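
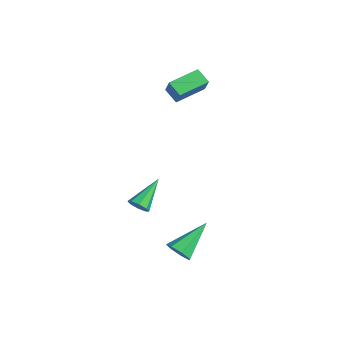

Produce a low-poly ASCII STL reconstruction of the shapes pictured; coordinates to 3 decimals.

solid 
facet normal 0.290 -0.786 -0.546
outer loop
vertex 3.148 -3.757 0.151
vertex 2.625 -3.852 0.01
vertex 3.036 -3.554 -0.201
endloop
endfacet
facet normal 0.803 0.590 0.085
outer loop
vertex 3.148 -3.757 0.151
vertex 3.036 -3.554 -0.201
vertex 2.115 -2.468 0.97
endloop
endfacet
facet normal 0.290 -0.787 -0.545
outer loop
vertex 3.036 -3.554 -0.201
vertex 2.625 -3.852 0.01
vertex 2.684 -3.526 -0.429
endloop
endfacet
facet normal 0.364 0.808 -0.463
outer loop
vertex 3.036 -3.554 -0.201
vertex 2.684 -3.526 -0.429
vertex 2.115 -2.468 0.97
endloop
endfacet
facet normal 0.291 -0.786 -0.545
outer loop
vertex 2.684 -3.526 -0.429
vertex 2.625 -3.852 0.01
vertex 2.297 -3.69 -0.399
endloop
endfacet
facet normal -0.338 0.679 -0.651
outer loop
vertex 2.684 -3.526 -0.429
vertex 2.297 -3.69 -0.399
vertex 2.115 -2.468 0.97
endloop
endfacet
facet normal 0.290 -0.787 -0.544
outer loop
vertex 2.297 -3.69 -0.399
vertex 2.625 -3.852 0.01
vertex 2.102 -3.948 -0.13
endloop
endfacet
facet normal -0.885 0.283 -0.370
outer loop
vertex 2.297 -3.69 -0.399
vertex 2.102 -3.948 -0.13
vertex 2.115 -2.468 0.97
endloop
endfacet
facet normal 0.290 -0.787 -0.544
outer loop
vertex 2.102 -3.948 -0.13
vertex 2.625 -3.852 0.01
vertex 2.214 -4.15 0.222
endloop
endfacet
facet normal -0.964 -0.154 0.218
outer loop
vertex 2.102 -3.948 -0.13
vertex 2.214 -4.15 0.222
vertex 2.115 -2.468 0.97
endloop
endfacet
facet normal 0.290 -0.787 -0.545
outer loop
vertex 2.214 -4.15 0.222
vertex 2.625 -3.852 0.01
vertex 2.567 -4.178 0.45
endloop
endfacet
facet normal -0.524 -0.372 0.766
outer loop
vertex 2.214 -4.15 0.222
vertex 2.567 -4.178 0.45
vertex 2.115 -2.468 0.97
endloop
endfacet
facet normal 0.289 -0.787 -0.545
outer loop
vertex 2.567 -4.178 0.45
vertex 2.625 -3.852 0.01
vertex 2.954 -4.015 0.42
endloop
endfacet
facet normal 0.176 -0.243 0.954
outer loop
vertex 2.567 -4.178 0.45
vertex 2.954 -4.015 0.42
vertex 2.115 -2.468 0.97
endloop
endfacet
facet normal 0.290 -0.787 -0.545
outer loop
vertex 2.954 -4.015 0.42
vertex 2.625 -3.852 0.01
vertex 3.148 -3.757 0.151
endloop
endfacet
facet normal 0.725 0.155 0.671
outer loop
vertex 2.954 -4.015 0.42
vertex 3.148 -3.757 0.151
vertex 2.115 -2.468 0.97
endloop
endfacet
facet normal 0.147 -0.829 -0.539
outer loop
vertex 4.457 -2.322 -3.056
vertex 3.782 -2.49 -2.982
vertex 4.084 -2.109 -3.486
endloop
endfacet
facet normal 0.698 0.660 -0.278
outer loop
vertex 4.457 -2.322 -3.056
vertex 4.084 -2.109 -3.486
vertex 3.478 -0.79 -1.878
endloop
endfacet
facet normal 0.148 -0.830 -0.538
outer loop
vertex 4.084 -2.109 -3.486
vertex 3.782 -2.49 -2.982
vertex 3.484 -2.183 -3.537
endloop
endfacet
facet normal -0.040 0.765 -0.643
outer loop
vertex 4.084 -2.109 -3.486
vertex 3.484 -2.183 -3.537
vertex 3.478 -0.79 -1.878
endloop
endfacet
facet normal 0.147 -0.830 -0.538
outer loop
vertex 3.484 -2.183 -3.537
vertex 3.782 -2.49 -2.982
vertex 3.107 -2.488 -3.17
endloop
endfacet
facet normal -0.780 0.478 -0.404
outer loop
vertex 3.484 -2.183 -3.537
vertex 3.107 -2.488 -3.17
vertex 3.478 -0.79 -1.878
endloop
endfacet
facet normal 0.148 -0.828 -0.540
outer loop
vertex 3.107 -2.488 -3.17
vertex 3.782 -2.49 -2.982
vertex 3.239 -2.795 -2.663
endloop
endfacet
facet normal -0.966 0.013 0.260
outer loop
vertex 3.107 -2.488 -3.17
vertex 3.239 -2.795 -2.663
vertex 3.478 -0.79 -1.878
endloop
endfacet
facet normal 0.149 -0.829 -0.539
outer loop
vertex 3.239 -2.795 -2.663
vertex 3.782 -2.49 -2.982
vertex 3.779 -2.872 -2.396
endloop
endfacet
facet normal -0.457 -0.276 0.845
outer loop
vertex 3.239 -2.795 -2.663
vertex 3.779 -2.872 -2.396
vertex 3.478 -0.79 -1.878
endloop
endfacet
facet normal 0.148 -0.829 -0.540
outer loop
vertex 3.779 -2.872 -2.396
vertex 3.782 -2.49 -2.982
vertex 4.321 -2.661 -2.571
endloop
endfacet
facet normal 0.364 -0.175 0.915
outer loop
vertex 3.779 -2.872 -2.396
vertex 4.321 -2.661 -2.571
vertex 3.478 -0.79 -1.878
endloop
endfacet
facet normal 0.147 -0.830 -0.539
outer loop
vertex 4.321 -2.661 -2.571
vertex 3.782 -2.49 -2.982
vertex 4.457 -2.322 -3.056
endloop
endfacet
facet normal 0.877 0.242 0.415
outer loop
vertex 4.321 -2.661 -2.571
vertex 4.457 -2.322 -3.056
vertex 3.478 -0.79 -1.878
endloop
endfacet
facet normal -0.550 0.158 -0.820
outer loop
vertex -2.744 1.016 2.896
vertex -2.77 2.643 3.226
vertex -1.984 1.127 2.408
endloop
endfacet
facet normal 0.016 -0.980 -0.199
outer loop
vertex -1.39 0.957 3.294
vertex -2.744 1.016 2.896
vertex -1.984 1.127 2.408
endloop
endfacet
facet normal -0.550 0.158 -0.820
outer loop
vertex -1.984 1.127 2.408
vertex -2.77 2.643 3.226
vertex -2.01 2.754 2.738
endloop
endfacet
facet normal 0.835 0.122 -0.536
outer loop
vertex -2.01 2.754 2.738
vertex -1.39 0.957 3.294
vertex -1.984 1.127 2.408
endloop
endfacet
facet normal -0.835 -0.122 0.536
outer loop
vertex -2.744 1.016 2.896
vertex -2.176 2.473 4.112
vertex -2.77 2.643 3.226
endloop
endfacet
facet normal 0.016 -0.980 -0.199
outer loop
vertex -2.15 0.846 3.782
vertex -2.744 1.016 2.896
vertex -1.39 0.957 3.294
endloop
endfacet
facet normal -0.835 -0.122 0.536
outer loop
vertex -2.15 0.846 3.782
vertex -2.176 2.473 4.112
vertex -2.744 1.016 2.896
endloop
endfacet
facet normal -0.016 0.980 0.199
outer loop
vertex -2.77 2.643 3.226
vertex -2.176 2.473 4.112
vertex -2.01 2.754 2.738
endloop
endfacet
facet normal 0.835 0.122 -0.536
outer loop
vertex -1.416 2.584 3.624
vertex -1.39 0.957 3.294
vertex -2.01 2.754 2.738
endloop
endfacet
facet normal -0.016 0.980 0.199
outer loop
vertex -2.01 2.754 2.738
vertex -2.176 2.473 4.112
vertex -1.416 2.584 3.624
endloop
endfacet
facet normal 0.550 -0.158 0.820
outer loop
vertex -1.416 2.584 3.624
vertex -2.15 0.846 3.782
vertex -1.39 0.957 3.294
endloop
endfacet
facet normal 0.550 -0.158 0.820
outer loop
vertex -2.176 2.473 4.112
vertex -2.15 0.846 3.782
vertex -1.416 2.584 3.624
endloop
endfacet

endsolid


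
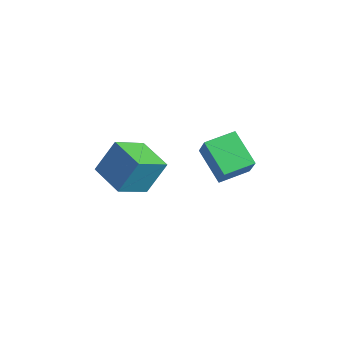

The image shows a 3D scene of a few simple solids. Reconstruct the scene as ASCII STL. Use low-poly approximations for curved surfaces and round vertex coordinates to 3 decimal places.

solid 
facet normal -0.988 0.103 0.114
outer loop
vertex -2.685 -4.349 -2.305
vertex -2.386 -3.307 -0.648
vertex -2.631 -2.611 -3.409
endloop
endfacet
facet normal -0.151 -0.527 -0.837
outer loop
vertex -0.694 -2.813 -3.632
vertex -2.685 -4.349 -2.305
vertex -2.631 -2.611 -3.409
endloop
endfacet
facet normal -0.988 0.103 0.114
outer loop
vertex -2.631 -2.611 -3.409
vertex -2.386 -3.307 -0.648
vertex -2.331 -1.568 -1.752
endloop
endfacet
facet normal 0.026 0.844 -0.536
outer loop
vertex -2.331 -1.568 -1.752
vertex -0.694 -2.813 -3.632
vertex -2.631 -2.611 -3.409
endloop
endfacet
facet normal -0.026 -0.844 0.536
outer loop
vertex -2.685 -4.349 -2.305
vertex -0.449 -3.509 -0.871
vertex -2.386 -3.307 -0.648
endloop
endfacet
facet normal -0.152 -0.526 -0.837
outer loop
vertex -0.749 -4.552 -2.528
vertex -2.685 -4.349 -2.305
vertex -0.694 -2.813 -3.632
endloop
endfacet
facet normal -0.027 -0.844 0.536
outer loop
vertex -0.749 -4.552 -2.528
vertex -0.449 -3.509 -0.871
vertex -2.685 -4.349 -2.305
endloop
endfacet
facet normal 0.151 0.526 0.837
outer loop
vertex -2.386 -3.307 -0.648
vertex -0.449 -3.509 -0.871
vertex -2.331 -1.568 -1.752
endloop
endfacet
facet normal 0.027 0.844 -0.536
outer loop
vertex -0.395 -1.771 -1.975
vertex -0.694 -2.813 -3.632
vertex -2.331 -1.568 -1.752
endloop
endfacet
facet normal 0.152 0.527 0.836
outer loop
vertex -2.331 -1.568 -1.752
vertex -0.449 -3.509 -0.871
vertex -0.395 -1.771 -1.975
endloop
endfacet
facet normal 0.988 -0.103 -0.113
outer loop
vertex -0.395 -1.771 -1.975
vertex -0.749 -4.552 -2.528
vertex -0.694 -2.813 -3.632
endloop
endfacet
facet normal 0.988 -0.103 -0.114
outer loop
vertex -0.449 -3.509 -0.871
vertex -0.749 -4.552 -2.528
vertex -0.395 -1.771 -1.975
endloop
endfacet
facet normal -0.462 0.202 -0.863
outer loop
vertex 2.359 -2.285 1.295
vertex 2.752 -0.741 1.446
vertex 4.046 -2.618 0.314
endloop
endfacet
facet normal -0.245 -0.965 -0.095
outer loop
vertex 4.688 -2.899 1.514
vertex 2.359 -2.285 1.295
vertex 4.046 -2.618 0.314
endloop
endfacet
facet normal -0.462 0.202 -0.863
outer loop
vertex 4.046 -2.618 0.314
vertex 2.752 -0.741 1.446
vertex 4.439 -1.074 0.465
endloop
endfacet
facet normal 0.852 -0.168 -0.495
outer loop
vertex 4.439 -1.074 0.465
vertex 4.688 -2.899 1.514
vertex 4.046 -2.618 0.314
endloop
endfacet
facet normal -0.852 0.168 0.495
outer loop
vertex 2.359 -2.285 1.295
vertex 3.394 -1.022 2.646
vertex 2.752 -0.741 1.446
endloop
endfacet
facet normal -0.245 -0.965 -0.095
outer loop
vertex 3.001 -2.566 2.495
vertex 2.359 -2.285 1.295
vertex 4.688 -2.899 1.514
endloop
endfacet
facet normal -0.852 0.168 0.495
outer loop
vertex 3.001 -2.566 2.495
vertex 3.394 -1.022 2.646
vertex 2.359 -2.285 1.295
endloop
endfacet
facet normal 0.245 0.965 0.095
outer loop
vertex 2.752 -0.741 1.446
vertex 3.394 -1.022 2.646
vertex 4.439 -1.074 0.465
endloop
endfacet
facet normal 0.852 -0.168 -0.495
outer loop
vertex 5.081 -1.355 1.665
vertex 4.688 -2.899 1.514
vertex 4.439 -1.074 0.465
endloop
endfacet
facet normal 0.245 0.965 0.095
outer loop
vertex 4.439 -1.074 0.465
vertex 3.394 -1.022 2.646
vertex 5.081 -1.355 1.665
endloop
endfacet
facet normal 0.462 -0.202 0.863
outer loop
vertex 5.081 -1.355 1.665
vertex 3.001 -2.566 2.495
vertex 4.688 -2.899 1.514
endloop
endfacet
facet normal 0.462 -0.202 0.863
outer loop
vertex 3.394 -1.022 2.646
vertex 3.001 -2.566 2.495
vertex 5.081 -1.355 1.665
endloop
endfacet

endsolid


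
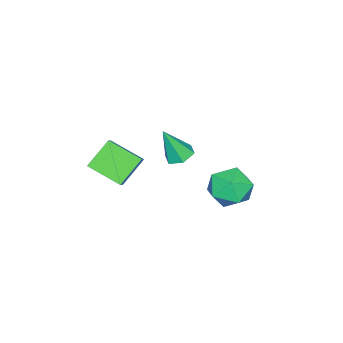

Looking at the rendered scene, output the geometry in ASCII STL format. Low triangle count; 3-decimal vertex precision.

solid 
facet normal -0.710 0.209 0.673
outer loop
vertex 3.613 -2.616 0.694
vertex 3.416 -0.91 -0.045
vertex 2.917 -2.968 0.069
endloop
endfacet
facet normal 0.106 -0.912 0.396
outer loop
vertex 4.144 -3.33 -1.095
vertex 3.613 -2.616 0.694
vertex 2.917 -2.968 0.069
endloop
endfacet
facet normal -0.709 0.209 0.673
outer loop
vertex 2.917 -2.968 0.069
vertex 3.416 -0.91 -0.045
vertex 2.719 -1.262 -0.67
endloop
endfacet
facet normal -0.697 -0.352 -0.625
outer loop
vertex 2.719 -1.262 -0.67
vertex 4.144 -3.33 -1.095
vertex 2.917 -2.968 0.069
endloop
endfacet
facet normal 0.697 0.351 0.625
outer loop
vertex 3.613 -2.616 0.694
vertex 4.643 -1.272 -1.209
vertex 3.416 -0.91 -0.045
endloop
endfacet
facet normal 0.106 -0.912 0.396
outer loop
vertex 4.841 -2.978 -0.47
vertex 3.613 -2.616 0.694
vertex 4.144 -3.33 -1.095
endloop
endfacet
facet normal 0.697 0.352 0.625
outer loop
vertex 4.841 -2.978 -0.47
vertex 4.643 -1.272 -1.209
vertex 3.613 -2.616 0.694
endloop
endfacet
facet normal -0.106 0.912 -0.396
outer loop
vertex 3.416 -0.91 -0.045
vertex 4.643 -1.272 -1.209
vertex 2.719 -1.262 -0.67
endloop
endfacet
facet normal -0.697 -0.351 -0.626
outer loop
vertex 3.947 -1.624 -1.834
vertex 4.144 -3.33 -1.095
vertex 2.719 -1.262 -0.67
endloop
endfacet
facet normal -0.106 0.912 -0.396
outer loop
vertex 2.719 -1.262 -0.67
vertex 4.643 -1.272 -1.209
vertex 3.947 -1.624 -1.834
endloop
endfacet
facet normal 0.709 -0.210 -0.673
outer loop
vertex 3.947 -1.624 -1.834
vertex 4.841 -2.978 -0.47
vertex 4.144 -3.33 -1.095
endloop
endfacet
facet normal 0.710 -0.209 -0.673
outer loop
vertex 4.643 -1.272 -1.209
vertex 4.841 -2.978 -0.47
vertex 3.947 -1.624 -1.834
endloop
endfacet
facet normal -0.265 0.322 -0.909
outer loop
vertex 1.88 0.377 -0.75
vertex 1.326 -0.171 -0.783
vertex 1.162 0.532 -0.486
endloop
endfacet
facet normal 0.361 0.766 0.531
outer loop
vertex 1.88 0.377 -0.75
vertex 1.162 0.532 -0.486
vertex 1.834 -0.789 0.963
endloop
endfacet
facet normal -0.265 0.322 -0.909
outer loop
vertex 1.162 0.532 -0.486
vertex 1.326 -0.171 -0.783
vertex 0.608 -0.016 -0.519
endloop
endfacet
facet normal -0.528 0.492 0.693
outer loop
vertex 1.162 0.532 -0.486
vertex 0.608 -0.016 -0.519
vertex 1.834 -0.789 0.963
endloop
endfacet
facet normal -0.265 0.321 -0.909
outer loop
vertex 0.608 -0.016 -0.519
vertex 1.326 -0.171 -0.783
vertex 0.772 -0.719 -0.815
endloop
endfacet
facet normal -0.800 -0.382 0.463
outer loop
vertex 0.608 -0.016 -0.519
vertex 0.772 -0.719 -0.815
vertex 1.834 -0.789 0.963
endloop
endfacet
facet normal -0.265 0.321 -0.909
outer loop
vertex 0.772 -0.719 -0.815
vertex 1.326 -0.171 -0.783
vertex 1.489 -0.874 -1.079
endloop
endfacet
facet normal -0.185 -0.980 0.072
outer loop
vertex 0.772 -0.719 -0.815
vertex 1.489 -0.874 -1.079
vertex 1.834 -0.789 0.963
endloop
endfacet
facet normal -0.264 0.322 -0.909
outer loop
vertex 1.489 -0.874 -1.079
vertex 1.326 -0.171 -0.783
vertex 2.043 -0.326 -1.046
endloop
endfacet
facet normal 0.703 -0.705 -0.089
outer loop
vertex 1.489 -0.874 -1.079
vertex 2.043 -0.326 -1.046
vertex 1.834 -0.789 0.963
endloop
endfacet
facet normal -0.264 0.322 -0.909
outer loop
vertex 2.043 -0.326 -1.046
vertex 1.326 -0.171 -0.783
vertex 1.88 0.377 -0.75
endloop
endfacet
facet normal 0.976 0.167 0.140
outer loop
vertex 2.043 -0.326 -1.046
vertex 1.88 0.377 -0.75
vertex 1.834 -0.789 0.963
endloop
endfacet
facet normal -0.723 0.464 0.512
outer loop
vertex 1.416 3.583 -0.771
vertex 2.002 3.345 0.272
vertex 2.234 4.377 -0.336
endloop
endfacet
facet normal -0.650 0.747 -0.140
outer loop
vertex 1.416 3.583 -0.771
vertex 2.234 4.377 -0.336
vertex 2.202 4.126 -1.529
endloop
endfacet
facet normal -0.753 0.227 -0.618
outer loop
vertex 1.416 3.583 -0.771
vertex 2.202 4.126 -1.529
vertex 1.95 2.94 -1.658
endloop
endfacet
facet normal -0.889 -0.376 -0.262
outer loop
vertex 1.416 3.583 -0.771
vertex 1.95 2.94 -1.658
vertex 1.826 2.457 -0.545
endloop
endfacet
facet normal -0.870 -0.229 0.437
outer loop
vertex 1.416 3.583 -0.771
vertex 1.826 2.457 -0.545
vertex 2.002 3.345 0.272
endloop
endfacet
facet normal 0.022 0.978 -0.206
outer loop
vertex 2.202 4.126 -1.529
vertex 2.234 4.377 -0.336
vertex 3.274 4.223 -0.955
endloop
endfacet
facet normal -0.095 0.521 0.848
outer loop
vertex 2.234 4.377 -0.336
vertex 2.002 3.345 0.272
vertex 3.15 3.74 0.158
endloop
endfacet
facet normal -0.334 -0.601 0.726
outer loop
vertex 2.002 3.345 0.272
vertex 1.826 2.457 -0.545
vertex 2.898 2.554 0.029
endloop
endfacet
facet normal -0.365 -0.839 -0.405
outer loop
vertex 1.826 2.457 -0.545
vertex 1.95 2.94 -1.658
vertex 2.866 2.303 -1.164
endloop
endfacet
facet normal -0.145 0.137 -0.980
outer loop
vertex 1.95 2.94 -1.658
vertex 2.202 4.126 -1.529
vertex 3.098 3.335 -1.772
endloop
endfacet
facet normal 0.889 0.376 0.262
outer loop
vertex 3.684 3.097 -0.729
vertex 3.274 4.223 -0.955
vertex 3.15 3.74 0.158
endloop
endfacet
facet normal 0.753 -0.227 0.618
outer loop
vertex 3.684 3.097 -0.729
vertex 3.15 3.74 0.158
vertex 2.898 2.554 0.029
endloop
endfacet
facet normal 0.650 -0.747 0.140
outer loop
vertex 3.684 3.097 -0.729
vertex 2.898 2.554 0.029
vertex 2.866 2.303 -1.164
endloop
endfacet
facet normal 0.723 -0.464 -0.512
outer loop
vertex 3.684 3.097 -0.729
vertex 2.866 2.303 -1.164
vertex 3.098 3.335 -1.772
endloop
endfacet
facet normal 0.870 0.229 -0.437
outer loop
vertex 3.684 3.097 -0.729
vertex 3.098 3.335 -1.772
vertex 3.274 4.223 -0.955
endloop
endfacet
facet normal 0.365 0.839 0.405
outer loop
vertex 3.15 3.74 0.158
vertex 3.274 4.223 -0.955
vertex 2.234 4.377 -0.336
endloop
endfacet
facet normal 0.145 -0.137 0.980
outer loop
vertex 2.898 2.554 0.029
vertex 3.15 3.74 0.158
vertex 2.002 3.345 0.272
endloop
endfacet
facet normal -0.022 -0.978 0.206
outer loop
vertex 2.866 2.303 -1.164
vertex 2.898 2.554 0.029
vertex 1.826 2.457 -0.545
endloop
endfacet
facet normal 0.095 -0.521 -0.848
outer loop
vertex 3.098 3.335 -1.772
vertex 2.866 2.303 -1.164
vertex 1.95 2.94 -1.658
endloop
endfacet
facet normal 0.334 0.601 -0.726
outer loop
vertex 3.274 4.223 -0.955
vertex 3.098 3.335 -1.772
vertex 2.202 4.126 -1.529
endloop
endfacet

endsolid


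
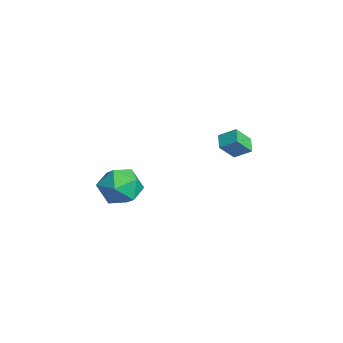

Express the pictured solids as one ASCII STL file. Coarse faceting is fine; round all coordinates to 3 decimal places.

solid 
facet normal -0.879 0.144 0.455
outer loop
vertex -1.853 1.747 0.982
vertex -1.45 2.516 1.518
vertex -2.19 2.555 0.076
endloop
endfacet
facet normal -0.395 -0.754 -0.525
outer loop
vertex -1.39 2.424 -0.338
vertex -1.853 1.747 0.982
vertex -2.19 2.555 0.076
endloop
endfacet
facet normal -0.879 0.144 0.455
outer loop
vertex -2.19 2.555 0.076
vertex -1.45 2.516 1.518
vertex -1.787 3.324 0.612
endloop
endfacet
facet normal -0.267 0.641 -0.719
outer loop
vertex -1.787 3.324 0.612
vertex -1.39 2.424 -0.338
vertex -2.19 2.555 0.076
endloop
endfacet
facet normal 0.267 -0.641 0.719
outer loop
vertex -1.853 1.747 0.982
vertex -0.65 2.385 1.104
vertex -1.45 2.516 1.518
endloop
endfacet
facet normal -0.395 -0.754 -0.525
outer loop
vertex -1.053 1.616 0.568
vertex -1.853 1.747 0.982
vertex -1.39 2.424 -0.338
endloop
endfacet
facet normal 0.267 -0.641 0.719
outer loop
vertex -1.053 1.616 0.568
vertex -0.65 2.385 1.104
vertex -1.853 1.747 0.982
endloop
endfacet
facet normal 0.395 0.754 0.525
outer loop
vertex -1.45 2.516 1.518
vertex -0.65 2.385 1.104
vertex -1.787 3.324 0.612
endloop
endfacet
facet normal -0.267 0.641 -0.719
outer loop
vertex -0.987 3.193 0.198
vertex -1.39 2.424 -0.338
vertex -1.787 3.324 0.612
endloop
endfacet
facet normal 0.395 0.754 0.525
outer loop
vertex -1.787 3.324 0.612
vertex -0.65 2.385 1.104
vertex -0.987 3.193 0.198
endloop
endfacet
facet normal 0.879 -0.144 -0.455
outer loop
vertex -0.987 3.193 0.198
vertex -1.053 1.616 0.568
vertex -1.39 2.424 -0.338
endloop
endfacet
facet normal 0.879 -0.144 -0.455
outer loop
vertex -0.65 2.385 1.104
vertex -1.053 1.616 0.568
vertex -0.987 3.193 0.198
endloop
endfacet
facet normal -0.603 0.797 0.035
outer loop
vertex 0.471 -2.253 -0.906
vertex -0.487 -2.97 -1.081
vertex -0.107 -2.732 0.042
endloop
endfacet
facet normal -0.024 0.898 0.439
outer loop
vertex 0.471 -2.253 -0.906
vertex -0.107 -2.732 0.042
vertex 1.101 -2.693 0.028
endloop
endfacet
facet normal 0.551 0.834 0.021
outer loop
vertex 0.471 -2.253 -0.906
vertex 1.101 -2.693 0.028
vertex 1.468 -2.907 -1.104
endloop
endfacet
facet normal 0.327 0.693 -0.642
outer loop
vertex 0.471 -2.253 -0.906
vertex 1.468 -2.907 -1.104
vertex 0.487 -3.078 -1.789
endloop
endfacet
facet normal -0.386 0.671 -0.633
outer loop
vertex 0.471 -2.253 -0.906
vertex 0.487 -3.078 -1.789
vertex -0.487 -2.97 -1.081
endloop
endfacet
facet normal -0.001 0.376 0.926
outer loop
vertex 1.101 -2.693 0.028
vertex -0.107 -2.732 0.042
vertex 0.533 -3.682 0.429
endloop
endfacet
facet normal -0.938 0.213 0.272
outer loop
vertex -0.107 -2.732 0.042
vertex -0.487 -2.97 -1.081
vertex -0.448 -3.853 -0.256
endloop
endfacet
facet normal -0.587 0.009 -0.809
outer loop
vertex -0.487 -2.97 -1.081
vertex 0.487 -3.078 -1.789
vertex -0.081 -4.067 -1.388
endloop
endfacet
facet normal 0.566 0.046 -0.823
outer loop
vertex 0.487 -3.078 -1.789
vertex 1.468 -2.907 -1.104
vertex 1.127 -4.028 -1.402
endloop
endfacet
facet normal 0.929 0.274 0.249
outer loop
vertex 1.468 -2.907 -1.104
vertex 1.101 -2.693 0.028
vertex 1.507 -3.79 -0.279
endloop
endfacet
facet normal -0.327 -0.693 0.642
outer loop
vertex 0.549 -4.507 -0.454
vertex 0.533 -3.682 0.429
vertex -0.448 -3.853 -0.256
endloop
endfacet
facet normal -0.551 -0.834 -0.021
outer loop
vertex 0.549 -4.507 -0.454
vertex -0.448 -3.853 -0.256
vertex -0.081 -4.067 -1.388
endloop
endfacet
facet normal 0.024 -0.898 -0.439
outer loop
vertex 0.549 -4.507 -0.454
vertex -0.081 -4.067 -1.388
vertex 1.127 -4.028 -1.402
endloop
endfacet
facet normal 0.603 -0.797 -0.035
outer loop
vertex 0.549 -4.507 -0.454
vertex 1.127 -4.028 -1.402
vertex 1.507 -3.79 -0.279
endloop
endfacet
facet normal 0.386 -0.671 0.633
outer loop
vertex 0.549 -4.507 -0.454
vertex 1.507 -3.79 -0.279
vertex 0.533 -3.682 0.429
endloop
endfacet
facet normal -0.566 -0.046 0.823
outer loop
vertex -0.448 -3.853 -0.256
vertex 0.533 -3.682 0.429
vertex -0.107 -2.732 0.042
endloop
endfacet
facet normal -0.929 -0.274 -0.249
outer loop
vertex -0.081 -4.067 -1.388
vertex -0.448 -3.853 -0.256
vertex -0.487 -2.97 -1.081
endloop
endfacet
facet normal 0.001 -0.376 -0.926
outer loop
vertex 1.127 -4.028 -1.402
vertex -0.081 -4.067 -1.388
vertex 0.487 -3.078 -1.789
endloop
endfacet
facet normal 0.938 -0.213 -0.272
outer loop
vertex 1.507 -3.79 -0.279
vertex 1.127 -4.028 -1.402
vertex 1.468 -2.907 -1.104
endloop
endfacet
facet normal 0.587 -0.009 0.809
outer loop
vertex 0.533 -3.682 0.429
vertex 1.507 -3.79 -0.279
vertex 1.101 -2.693 0.028
endloop
endfacet

endsolid


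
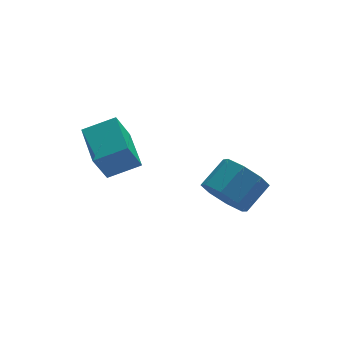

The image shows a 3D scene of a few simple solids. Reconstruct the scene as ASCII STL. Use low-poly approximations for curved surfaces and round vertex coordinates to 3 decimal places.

solid 
facet normal -0.910 0.150 -0.386
outer loop
vertex -1.654 -2.327 1.628
vertex -1.554 -0.604 2.063
vertex -1.042 -2.028 0.303
endloop
endfacet
facet normal -0.056 -0.968 -0.244
outer loop
vertex 0.214 -2.236 0.837
vertex -1.654 -2.327 1.628
vertex -1.042 -2.028 0.303
endloop
endfacet
facet normal -0.910 0.151 -0.387
outer loop
vertex -1.042 -2.028 0.303
vertex -1.554 -0.604 2.063
vertex -0.941 -0.305 0.738
endloop
endfacet
facet normal 0.411 0.200 -0.889
outer loop
vertex -0.941 -0.305 0.738
vertex 0.214 -2.236 0.837
vertex -1.042 -2.028 0.303
endloop
endfacet
facet normal -0.411 -0.201 0.889
outer loop
vertex -1.654 -2.327 1.628
vertex -0.298 -0.812 2.597
vertex -1.554 -0.604 2.063
endloop
endfacet
facet normal -0.056 -0.968 -0.245
outer loop
vertex -0.399 -2.535 2.162
vertex -1.654 -2.327 1.628
vertex 0.214 -2.236 0.837
endloop
endfacet
facet normal -0.412 -0.200 0.889
outer loop
vertex -0.399 -2.535 2.162
vertex -0.298 -0.812 2.597
vertex -1.654 -2.327 1.628
endloop
endfacet
facet normal 0.056 0.968 0.245
outer loop
vertex -1.554 -0.604 2.063
vertex -0.298 -0.812 2.597
vertex -0.941 -0.305 0.738
endloop
endfacet
facet normal 0.412 0.201 -0.889
outer loop
vertex 0.314 -0.513 1.272
vertex 0.214 -2.236 0.837
vertex -0.941 -0.305 0.738
endloop
endfacet
facet normal 0.056 0.968 0.244
outer loop
vertex -0.941 -0.305 0.738
vertex -0.298 -0.812 2.597
vertex 0.314 -0.513 1.272
endloop
endfacet
facet normal 0.910 -0.150 0.387
outer loop
vertex 0.314 -0.513 1.272
vertex -0.399 -2.535 2.162
vertex 0.214 -2.236 0.837
endloop
endfacet
facet normal 0.910 -0.151 0.386
outer loop
vertex -0.298 -0.812 2.597
vertex -0.399 -2.535 2.162
vertex 0.314 -0.513 1.272
endloop
endfacet
facet normal -0.755 -0.384 -0.532
outer loop
vertex 3.01 -3.53 -1.091
vertex 2.698 -4.061 -0.265
vertex 2.494 -3.127 -0.65
endloop
endfacet
facet normal 0.057 0.769 -0.636
outer loop
vertex 3.01 -3.53 -1.091
vertex 2.494 -3.127 -0.65
vertex 4.074 -2.988 -0.341
endloop
endfacet
facet normal 0.057 0.770 -0.636
outer loop
vertex 4.074 -2.988 -0.341
vertex 2.494 -3.127 -0.65
vertex 3.559 -2.586 0.1
endloop
endfacet
facet normal 0.755 0.384 0.532
outer loop
vertex 4.074 -2.988 -0.341
vertex 3.559 -2.586 0.1
vertex 3.762 -3.519 0.485
endloop
endfacet
facet normal -0.754 -0.384 -0.532
outer loop
vertex 2.494 -3.127 -0.65
vertex 2.698 -4.061 -0.265
vertex 2.098 -3.272 0.016
endloop
endfacet
facet normal -0.422 0.905 -0.054
outer loop
vertex 2.494 -3.127 -0.65
vertex 2.098 -3.272 0.016
vertex 3.559 -2.586 0.1
endloop
endfacet
facet normal -0.422 0.905 -0.055
outer loop
vertex 3.559 -2.586 0.1
vertex 2.098 -3.272 0.016
vertex 3.163 -2.73 0.766
endloop
endfacet
facet normal 0.755 0.384 0.532
outer loop
vertex 3.559 -2.586 0.1
vertex 3.163 -2.73 0.766
vertex 3.762 -3.519 0.485
endloop
endfacet
facet normal -0.755 -0.385 -0.531
outer loop
vertex 2.098 -3.272 0.016
vertex 2.698 -4.061 -0.265
vertex 2.054 -3.878 0.518
endloop
endfacet
facet normal -0.653 0.510 0.559
outer loop
vertex 2.098 -3.272 0.016
vertex 2.054 -3.878 0.518
vertex 3.163 -2.73 0.766
endloop
endfacet
facet normal -0.653 0.511 0.559
outer loop
vertex 3.163 -2.73 0.766
vertex 2.054 -3.878 0.518
vertex 3.118 -3.337 1.268
endloop
endfacet
facet normal 0.755 0.384 0.532
outer loop
vertex 3.163 -2.73 0.766
vertex 3.118 -3.337 1.268
vertex 3.762 -3.519 0.485
endloop
endfacet
facet normal -0.755 -0.383 -0.532
outer loop
vertex 2.054 -3.878 0.518
vertex 2.698 -4.061 -0.265
vertex 2.386 -4.592 0.561
endloop
endfacet
facet normal -0.503 -0.183 0.845
outer loop
vertex 2.054 -3.878 0.518
vertex 2.386 -4.592 0.561
vertex 3.118 -3.337 1.268
endloop
endfacet
facet normal -0.502 -0.183 0.845
outer loop
vertex 3.118 -3.337 1.268
vertex 2.386 -4.592 0.561
vertex 3.45 -4.05 1.311
endloop
endfacet
facet normal 0.755 0.384 0.532
outer loop
vertex 3.118 -3.337 1.268
vertex 3.45 -4.05 1.311
vertex 3.762 -3.519 0.485
endloop
endfacet
facet normal -0.755 -0.384 -0.532
outer loop
vertex 2.386 -4.592 0.561
vertex 2.698 -4.061 -0.265
vertex 2.901 -4.994 0.12
endloop
endfacet
facet normal -0.056 -0.770 0.636
outer loop
vertex 2.386 -4.592 0.561
vertex 2.901 -4.994 0.12
vertex 3.45 -4.05 1.311
endloop
endfacet
facet normal -0.057 -0.769 0.636
outer loop
vertex 3.45 -4.05 1.311
vertex 2.901 -4.994 0.12
vertex 3.966 -4.453 0.87
endloop
endfacet
facet normal 0.755 0.384 0.532
outer loop
vertex 3.45 -4.05 1.311
vertex 3.966 -4.453 0.87
vertex 3.762 -3.519 0.485
endloop
endfacet
facet normal -0.755 -0.384 -0.532
outer loop
vertex 2.901 -4.994 0.12
vertex 2.698 -4.061 -0.265
vertex 3.297 -4.85 -0.546
endloop
endfacet
facet normal 0.421 -0.905 0.055
outer loop
vertex 2.901 -4.994 0.12
vertex 3.297 -4.85 -0.546
vertex 3.966 -4.453 0.87
endloop
endfacet
facet normal 0.422 -0.905 0.054
outer loop
vertex 3.966 -4.453 0.87
vertex 3.297 -4.85 -0.546
vertex 4.362 -4.308 0.204
endloop
endfacet
facet normal 0.754 0.384 0.532
outer loop
vertex 3.966 -4.453 0.87
vertex 4.362 -4.308 0.204
vertex 3.762 -3.519 0.485
endloop
endfacet
facet normal -0.755 -0.384 -0.532
outer loop
vertex 3.297 -4.85 -0.546
vertex 2.698 -4.061 -0.265
vertex 3.342 -4.243 -1.048
endloop
endfacet
facet normal 0.653 -0.511 -0.559
outer loop
vertex 3.297 -4.85 -0.546
vertex 3.342 -4.243 -1.048
vertex 4.362 -4.308 0.204
endloop
endfacet
facet normal 0.654 -0.510 -0.559
outer loop
vertex 4.362 -4.308 0.204
vertex 3.342 -4.243 -1.048
vertex 4.406 -3.702 -0.298
endloop
endfacet
facet normal 0.755 0.385 0.531
outer loop
vertex 4.362 -4.308 0.204
vertex 4.406 -3.702 -0.298
vertex 3.762 -3.519 0.485
endloop
endfacet
facet normal -0.755 -0.384 -0.532
outer loop
vertex 3.342 -4.243 -1.048
vertex 2.698 -4.061 -0.265
vertex 3.01 -3.53 -1.091
endloop
endfacet
facet normal 0.503 0.183 -0.845
outer loop
vertex 3.342 -4.243 -1.048
vertex 3.01 -3.53 -1.091
vertex 4.406 -3.702 -0.298
endloop
endfacet
facet normal 0.503 0.183 -0.845
outer loop
vertex 4.406 -3.702 -0.298
vertex 3.01 -3.53 -1.091
vertex 4.074 -2.988 -0.341
endloop
endfacet
facet normal 0.755 0.383 0.532
outer loop
vertex 4.406 -3.702 -0.298
vertex 4.074 -2.988 -0.341
vertex 3.762 -3.519 0.485
endloop
endfacet

endsolid


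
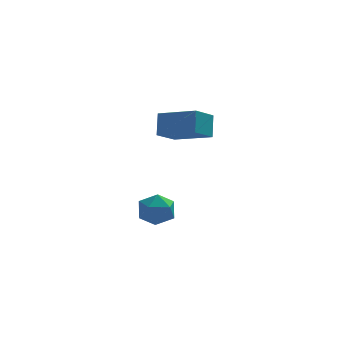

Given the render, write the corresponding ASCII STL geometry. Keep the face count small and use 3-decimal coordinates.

solid 
facet normal -0.972 0.189 -0.142
outer loop
vertex -1.27 4.013 -3.962
vertex -1.478 3.02 -3.857
vertex -1.479 3.631 -3.04
endloop
endfacet
facet normal -0.647 0.745 0.162
outer loop
vertex -1.27 4.013 -3.962
vertex -1.479 3.631 -3.04
vertex -0.726 4.309 -3.152
endloop
endfacet
facet normal -0.119 0.956 -0.269
outer loop
vertex -1.27 4.013 -3.962
vertex -0.726 4.309 -3.152
vertex -0.259 4.118 -4.038
endloop
endfacet
facet normal -0.118 0.529 -0.841
outer loop
vertex -1.27 4.013 -3.962
vertex -0.259 4.118 -4.038
vertex -0.723 3.321 -4.474
endloop
endfacet
facet normal -0.645 0.054 -0.762
outer loop
vertex -1.27 4.013 -3.962
vertex -0.723 3.321 -4.474
vertex -1.478 3.02 -3.857
endloop
endfacet
facet normal -0.356 0.523 0.775
outer loop
vertex -0.726 4.309 -3.152
vertex -1.479 3.631 -3.04
vertex -0.597 3.499 -2.546
endloop
endfacet
facet normal -0.881 -0.379 0.282
outer loop
vertex -1.479 3.631 -3.04
vertex -1.478 3.02 -3.857
vertex -1.061 2.702 -2.982
endloop
endfacet
facet normal -0.352 -0.596 -0.722
outer loop
vertex -1.478 3.02 -3.857
vertex -0.723 3.321 -4.474
vertex -0.594 2.511 -3.868
endloop
endfacet
facet normal 0.501 0.172 -0.848
outer loop
vertex -0.723 3.321 -4.474
vertex -0.259 4.118 -4.038
vertex 0.159 3.189 -3.98
endloop
endfacet
facet normal 0.498 0.864 0.076
outer loop
vertex -0.259 4.118 -4.038
vertex -0.726 4.309 -3.152
vertex 0.158 3.8 -3.163
endloop
endfacet
facet normal 0.118 -0.529 0.841
outer loop
vertex -0.05 2.807 -3.058
vertex -0.597 3.499 -2.546
vertex -1.061 2.702 -2.982
endloop
endfacet
facet normal 0.119 -0.956 0.269
outer loop
vertex -0.05 2.807 -3.058
vertex -1.061 2.702 -2.982
vertex -0.594 2.511 -3.868
endloop
endfacet
facet normal 0.647 -0.745 -0.162
outer loop
vertex -0.05 2.807 -3.058
vertex -0.594 2.511 -3.868
vertex 0.159 3.189 -3.98
endloop
endfacet
facet normal 0.972 -0.189 0.142
outer loop
vertex -0.05 2.807 -3.058
vertex 0.159 3.189 -3.98
vertex 0.158 3.8 -3.163
endloop
endfacet
facet normal 0.645 -0.054 0.762
outer loop
vertex -0.05 2.807 -3.058
vertex 0.158 3.8 -3.163
vertex -0.597 3.499 -2.546
endloop
endfacet
facet normal -0.501 -0.172 0.848
outer loop
vertex -1.061 2.702 -2.982
vertex -0.597 3.499 -2.546
vertex -1.479 3.631 -3.04
endloop
endfacet
facet normal -0.498 -0.864 -0.076
outer loop
vertex -0.594 2.511 -3.868
vertex -1.061 2.702 -2.982
vertex -1.478 3.02 -3.857
endloop
endfacet
facet normal 0.356 -0.523 -0.775
outer loop
vertex 0.159 3.189 -3.98
vertex -0.594 2.511 -3.868
vertex -0.723 3.321 -4.474
endloop
endfacet
facet normal 0.881 0.379 -0.282
outer loop
vertex 0.158 3.8 -3.163
vertex 0.159 3.189 -3.98
vertex -0.259 4.118 -4.038
endloop
endfacet
facet normal 0.352 0.596 0.722
outer loop
vertex -0.597 3.499 -2.546
vertex 0.158 3.8 -3.163
vertex -0.726 4.309 -3.152
endloop
endfacet
facet normal -0.819 0.500 -0.282
outer loop
vertex -0.652 2.837 1.621
vertex -0.577 3.565 2.696
vertex 0.193 3.815 0.9
endloop
endfacet
facet normal -0.058 -0.559 -0.827
outer loop
vertex 1.897 2.775 1.484
vertex -0.652 2.837 1.621
vertex 0.193 3.815 0.9
endloop
endfacet
facet normal -0.819 0.500 -0.282
outer loop
vertex 0.193 3.815 0.9
vertex -0.577 3.565 2.696
vertex 0.268 4.543 1.974
endloop
endfacet
facet normal 0.570 0.661 -0.488
outer loop
vertex 0.268 4.543 1.974
vertex 1.897 2.775 1.484
vertex 0.193 3.815 0.9
endloop
endfacet
facet normal -0.570 -0.661 0.487
outer loop
vertex -0.652 2.837 1.621
vertex 1.127 2.525 3.28
vertex -0.577 3.565 2.696
endloop
endfacet
facet normal -0.058 -0.560 -0.826
outer loop
vertex 1.052 1.797 2.206
vertex -0.652 2.837 1.621
vertex 1.897 2.775 1.484
endloop
endfacet
facet normal -0.571 -0.661 0.488
outer loop
vertex 1.052 1.797 2.206
vertex 1.127 2.525 3.28
vertex -0.652 2.837 1.621
endloop
endfacet
facet normal 0.058 0.560 0.827
outer loop
vertex -0.577 3.565 2.696
vertex 1.127 2.525 3.28
vertex 0.268 4.543 1.974
endloop
endfacet
facet normal 0.571 0.661 -0.487
outer loop
vertex 1.972 3.503 2.559
vertex 1.897 2.775 1.484
vertex 0.268 4.543 1.974
endloop
endfacet
facet normal 0.058 0.560 0.827
outer loop
vertex 0.268 4.543 1.974
vertex 1.127 2.525 3.28
vertex 1.972 3.503 2.559
endloop
endfacet
facet normal 0.819 -0.500 0.281
outer loop
vertex 1.972 3.503 2.559
vertex 1.052 1.797 2.206
vertex 1.897 2.775 1.484
endloop
endfacet
facet normal 0.819 -0.500 0.282
outer loop
vertex 1.127 2.525 3.28
vertex 1.052 1.797 2.206
vertex 1.972 3.503 2.559
endloop
endfacet

endsolid


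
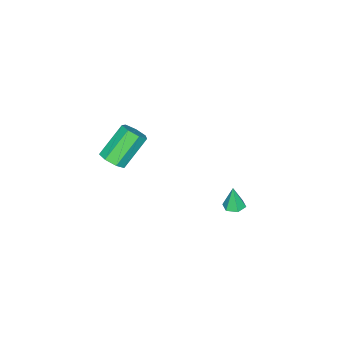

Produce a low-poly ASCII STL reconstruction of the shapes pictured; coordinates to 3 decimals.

solid 
facet normal 0.660 -0.207 -0.722
outer loop
vertex -2.306 -2.721 -3.253
vertex -2.85 -2.71 -3.753
vertex -2.424 -2.151 -3.524
endloop
endfacet
facet normal 0.729 0.411 0.547
outer loop
vertex -2.306 -2.721 -3.253
vertex -2.424 -2.151 -3.524
vertex -3.645 -2.3 -1.786
endloop
endfacet
facet normal 0.729 0.412 0.547
outer loop
vertex -3.645 -2.3 -1.786
vertex -2.424 -2.151 -3.524
vertex -3.763 -1.73 -2.058
endloop
endfacet
facet normal -0.660 0.208 0.722
outer loop
vertex -3.645 -2.3 -1.786
vertex -3.763 -1.73 -2.058
vertex -4.19 -2.29 -2.287
endloop
endfacet
facet normal 0.660 -0.207 -0.722
outer loop
vertex -2.424 -2.151 -3.524
vertex -2.85 -2.71 -3.753
vertex -2.863 -2.002 -3.968
endloop
endfacet
facet normal 0.311 0.950 0.011
outer loop
vertex -2.424 -2.151 -3.524
vertex -2.863 -2.002 -3.968
vertex -3.763 -1.73 -2.058
endloop
endfacet
facet normal 0.310 0.951 0.011
outer loop
vertex -3.763 -1.73 -2.058
vertex -2.863 -2.002 -3.968
vertex -4.202 -1.582 -2.502
endloop
endfacet
facet normal -0.660 0.208 0.722
outer loop
vertex -3.763 -1.73 -2.058
vertex -4.202 -1.582 -2.502
vertex -4.19 -2.29 -2.287
endloop
endfacet
facet normal 0.659 -0.207 -0.723
outer loop
vertex -2.863 -2.002 -3.968
vertex -2.85 -2.71 -3.753
vertex -3.293 -2.387 -4.25
endloop
endfacet
facet normal -0.342 0.773 -0.534
outer loop
vertex -2.863 -2.002 -3.968
vertex -3.293 -2.387 -4.25
vertex -4.202 -1.582 -2.502
endloop
endfacet
facet normal -0.341 0.774 -0.534
outer loop
vertex -4.202 -1.582 -2.502
vertex -3.293 -2.387 -4.25
vertex -4.632 -1.966 -2.784
endloop
endfacet
facet normal -0.660 0.208 0.722
outer loop
vertex -4.202 -1.582 -2.502
vertex -4.632 -1.966 -2.784
vertex -4.19 -2.29 -2.287
endloop
endfacet
facet normal 0.659 -0.208 -0.723
outer loop
vertex -3.293 -2.387 -4.25
vertex -2.85 -2.71 -3.753
vertex -3.39 -3.015 -4.158
endloop
endfacet
facet normal -0.736 0.015 -0.677
outer loop
vertex -3.293 -2.387 -4.25
vertex -3.39 -3.015 -4.158
vertex -4.632 -1.966 -2.784
endloop
endfacet
facet normal -0.736 0.015 -0.677
outer loop
vertex -4.632 -1.966 -2.784
vertex -3.39 -3.015 -4.158
vertex -4.729 -2.594 -2.692
endloop
endfacet
facet normal -0.660 0.208 0.722
outer loop
vertex -4.632 -1.966 -2.784
vertex -4.729 -2.594 -2.692
vertex -4.19 -2.29 -2.287
endloop
endfacet
facet normal 0.659 -0.207 -0.723
outer loop
vertex -3.39 -3.015 -4.158
vertex -2.85 -2.71 -3.753
vertex -3.08 -3.414 -3.761
endloop
endfacet
facet normal -0.577 -0.756 -0.310
outer loop
vertex -3.39 -3.015 -4.158
vertex -3.08 -3.414 -3.761
vertex -4.729 -2.594 -2.692
endloop
endfacet
facet normal -0.577 -0.756 -0.310
outer loop
vertex -4.729 -2.594 -2.692
vertex -3.08 -3.414 -3.761
vertex -4.419 -2.993 -2.295
endloop
endfacet
facet normal -0.660 0.207 0.723
outer loop
vertex -4.729 -2.594 -2.692
vertex -4.419 -2.993 -2.295
vertex -4.19 -2.29 -2.287
endloop
endfacet
facet normal 0.660 -0.207 -0.722
outer loop
vertex -3.08 -3.414 -3.761
vertex -2.85 -2.71 -3.753
vertex -2.598 -3.283 -3.358
endloop
endfacet
facet normal 0.017 -0.957 0.290
outer loop
vertex -3.08 -3.414 -3.761
vertex -2.598 -3.283 -3.358
vertex -4.419 -2.993 -2.295
endloop
endfacet
facet normal 0.017 -0.957 0.290
outer loop
vertex -4.419 -2.993 -2.295
vertex -2.598 -3.283 -3.358
vertex -3.937 -2.862 -1.892
endloop
endfacet
facet normal -0.660 0.207 0.722
outer loop
vertex -4.419 -2.993 -2.295
vertex -3.937 -2.862 -1.892
vertex -4.19 -2.29 -2.287
endloop
endfacet
facet normal 0.660 -0.208 -0.722
outer loop
vertex -2.598 -3.283 -3.358
vertex -2.85 -2.71 -3.753
vertex -2.306 -2.721 -3.253
endloop
endfacet
facet normal 0.598 -0.436 0.672
outer loop
vertex -2.598 -3.283 -3.358
vertex -2.306 -2.721 -3.253
vertex -3.937 -2.862 -1.892
endloop
endfacet
facet normal 0.598 -0.437 0.671
outer loop
vertex -3.937 -2.862 -1.892
vertex -2.306 -2.721 -3.253
vertex -3.645 -2.3 -1.786
endloop
endfacet
facet normal -0.660 0.207 0.722
outer loop
vertex -3.937 -2.862 -1.892
vertex -3.645 -2.3 -1.786
vertex -4.19 -2.29 -2.287
endloop
endfacet
facet normal 0.028 0.094 -0.995
outer loop
vertex -2.712 3.916 -3.921
vertex -3.273 4.019 -3.927
vertex -2.903 4.451 -3.876
endloop
endfacet
facet normal 0.867 0.274 0.417
outer loop
vertex -2.712 3.916 -3.921
vertex -2.903 4.451 -3.876
vertex -3.307 3.901 -2.673
endloop
endfacet
facet normal 0.026 0.095 -0.995
outer loop
vertex -2.903 4.451 -3.876
vertex -3.273 4.019 -3.927
vertex -3.464 4.554 -3.881
endloop
endfacet
facet normal 0.157 0.877 0.454
outer loop
vertex -2.903 4.451 -3.876
vertex -3.464 4.554 -3.881
vertex -3.307 3.901 -2.673
endloop
endfacet
facet normal 0.028 0.096 -0.995
outer loop
vertex -3.464 4.554 -3.881
vertex -3.273 4.019 -3.927
vertex -3.833 4.123 -3.933
endloop
endfacet
facet normal -0.719 0.568 0.400
outer loop
vertex -3.464 4.554 -3.881
vertex -3.833 4.123 -3.933
vertex -3.307 3.901 -2.673
endloop
endfacet
facet normal 0.028 0.094 -0.995
outer loop
vertex -3.833 4.123 -3.933
vertex -3.273 4.019 -3.927
vertex -3.642 3.588 -3.978
endloop
endfacet
facet normal -0.887 -0.343 0.310
outer loop
vertex -3.833 4.123 -3.933
vertex -3.642 3.588 -3.978
vertex -3.307 3.901 -2.673
endloop
endfacet
facet normal 0.028 0.094 -0.995
outer loop
vertex -3.642 3.588 -3.978
vertex -3.273 4.019 -3.927
vertex -3.081 3.484 -3.972
endloop
endfacet
facet normal -0.178 -0.946 0.273
outer loop
vertex -3.642 3.588 -3.978
vertex -3.081 3.484 -3.972
vertex -3.307 3.901 -2.673
endloop
endfacet
facet normal 0.028 0.094 -0.995
outer loop
vertex -3.081 3.484 -3.972
vertex -3.273 4.019 -3.927
vertex -2.712 3.916 -3.921
endloop
endfacet
facet normal 0.700 -0.636 0.326
outer loop
vertex -3.081 3.484 -3.972
vertex -2.712 3.916 -3.921
vertex -3.307 3.901 -2.673
endloop
endfacet

endsolid


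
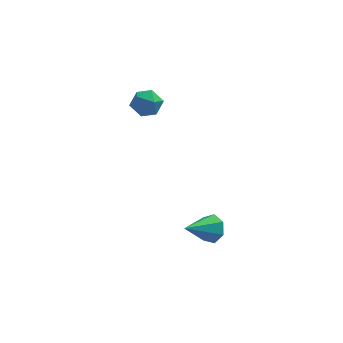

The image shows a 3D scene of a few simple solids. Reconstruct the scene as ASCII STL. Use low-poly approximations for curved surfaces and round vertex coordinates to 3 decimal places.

solid 
facet normal -0.876 0.162 0.455
outer loop
vertex -2.267 0.076 2.431
vertex -2.533 -0.396 2.087
vertex -2.262 -0.525 2.654
endloop
endfacet
facet normal -0.331 0.326 0.886
outer loop
vertex -2.267 0.076 2.431
vertex -2.262 -0.525 2.654
vertex -1.741 -0.156 2.713
endloop
endfacet
facet normal 0.064 0.826 0.560
outer loop
vertex -2.267 0.076 2.431
vertex -1.741 -0.156 2.713
vertex -1.689 0.2 2.182
endloop
endfacet
facet normal -0.238 0.969 -0.070
outer loop
vertex -2.267 0.076 2.431
vertex -1.689 0.2 2.182
vertex -2.179 0.052 1.796
endloop
endfacet
facet normal -0.818 0.559 -0.135
outer loop
vertex -2.267 0.076 2.431
vertex -2.179 0.052 1.796
vertex -2.533 -0.396 2.087
endloop
endfacet
facet normal 0.073 -0.257 0.964
outer loop
vertex -1.741 -0.156 2.713
vertex -2.262 -0.525 2.654
vertex -1.681 -0.772 2.544
endloop
endfacet
facet normal -0.809 -0.523 0.268
outer loop
vertex -2.262 -0.525 2.654
vertex -2.533 -0.396 2.087
vertex -2.171 -0.92 2.158
endloop
endfacet
facet normal -0.716 0.119 -0.688
outer loop
vertex -2.533 -0.396 2.087
vertex -2.179 0.052 1.796
vertex -2.119 -0.564 1.627
endloop
endfacet
facet normal 0.222 0.782 -0.582
outer loop
vertex -2.179 0.052 1.796
vertex -1.689 0.2 2.182
vertex -1.598 -0.195 1.686
endloop
endfacet
facet normal 0.711 0.550 0.439
outer loop
vertex -1.689 0.2 2.182
vertex -1.741 -0.156 2.713
vertex -1.327 -0.324 2.253
endloop
endfacet
facet normal 0.238 -0.969 0.070
outer loop
vertex -1.593 -0.796 1.909
vertex -1.681 -0.772 2.544
vertex -2.171 -0.92 2.158
endloop
endfacet
facet normal -0.064 -0.826 -0.560
outer loop
vertex -1.593 -0.796 1.909
vertex -2.171 -0.92 2.158
vertex -2.119 -0.564 1.627
endloop
endfacet
facet normal 0.331 -0.326 -0.886
outer loop
vertex -1.593 -0.796 1.909
vertex -2.119 -0.564 1.627
vertex -1.598 -0.195 1.686
endloop
endfacet
facet normal 0.876 -0.162 -0.455
outer loop
vertex -1.593 -0.796 1.909
vertex -1.598 -0.195 1.686
vertex -1.327 -0.324 2.253
endloop
endfacet
facet normal 0.818 -0.559 0.135
outer loop
vertex -1.593 -0.796 1.909
vertex -1.327 -0.324 2.253
vertex -1.681 -0.772 2.544
endloop
endfacet
facet normal -0.222 -0.782 0.582
outer loop
vertex -2.171 -0.92 2.158
vertex -1.681 -0.772 2.544
vertex -2.262 -0.525 2.654
endloop
endfacet
facet normal -0.711 -0.550 -0.439
outer loop
vertex -2.119 -0.564 1.627
vertex -2.171 -0.92 2.158
vertex -2.533 -0.396 2.087
endloop
endfacet
facet normal -0.073 0.257 -0.964
outer loop
vertex -1.598 -0.195 1.686
vertex -2.119 -0.564 1.627
vertex -2.179 0.052 1.796
endloop
endfacet
facet normal 0.809 0.523 -0.268
outer loop
vertex -1.327 -0.324 2.253
vertex -1.598 -0.195 1.686
vertex -1.689 0.2 2.182
endloop
endfacet
facet normal 0.716 -0.119 0.688
outer loop
vertex -1.681 -0.772 2.544
vertex -1.327 -0.324 2.253
vertex -1.741 -0.156 2.713
endloop
endfacet
facet normal 0.696 0.510 -0.505
outer loop
vertex 0.689 -3.014 -2.156
vertex 0.293 -2.924 -2.611
vertex 0.394 -2.576 -2.12
endloop
endfacet
facet normal 0.165 0.030 0.986
outer loop
vertex 0.689 -3.014 -2.156
vertex 0.394 -2.576 -2.12
vertex -0.673 -3.636 -1.909
endloop
endfacet
facet normal 0.694 0.512 -0.506
outer loop
vertex 0.394 -2.576 -2.12
vertex 0.293 -2.924 -2.611
vertex 0.022 -2.401 -2.453
endloop
endfacet
facet normal -0.400 0.548 0.735
outer loop
vertex 0.394 -2.576 -2.12
vertex 0.022 -2.401 -2.453
vertex -0.673 -3.636 -1.909
endloop
endfacet
facet normal 0.694 0.512 -0.505
outer loop
vertex 0.022 -2.401 -2.453
vertex 0.293 -2.924 -2.611
vertex -0.146 -2.619 -2.905
endloop
endfacet
facet normal -0.856 0.513 0.071
outer loop
vertex 0.022 -2.401 -2.453
vertex -0.146 -2.619 -2.905
vertex -0.673 -3.636 -1.909
endloop
endfacet
facet normal 0.694 0.513 -0.505
outer loop
vertex -0.146 -2.619 -2.905
vertex 0.293 -2.924 -2.611
vertex 0.017 -3.067 -3.136
endloop
endfacet
facet normal -0.860 -0.051 -0.507
outer loop
vertex -0.146 -2.619 -2.905
vertex 0.017 -3.067 -3.136
vertex -0.673 -3.636 -1.909
endloop
endfacet
facet normal 0.695 0.512 -0.505
outer loop
vertex 0.017 -3.067 -3.136
vertex 0.293 -2.924 -2.611
vertex 0.387 -3.407 -2.971
endloop
endfacet
facet normal -0.409 -0.718 -0.563
outer loop
vertex 0.017 -3.067 -3.136
vertex 0.387 -3.407 -2.971
vertex -0.673 -3.636 -1.909
endloop
endfacet
facet normal 0.694 0.512 -0.506
outer loop
vertex 0.387 -3.407 -2.971
vertex 0.293 -2.924 -2.611
vertex 0.687 -3.383 -2.535
endloop
endfacet
facet normal 0.158 -0.986 -0.055
outer loop
vertex 0.387 -3.407 -2.971
vertex 0.687 -3.383 -2.535
vertex -0.673 -3.636 -1.909
endloop
endfacet
facet normal 0.695 0.513 -0.503
outer loop
vertex 0.687 -3.383 -2.535
vertex 0.293 -2.924 -2.611
vertex 0.689 -3.014 -2.156
endloop
endfacet
facet normal 0.413 -0.653 0.634
outer loop
vertex 0.687 -3.383 -2.535
vertex 0.689 -3.014 -2.156
vertex -0.673 -3.636 -1.909
endloop
endfacet

endsolid


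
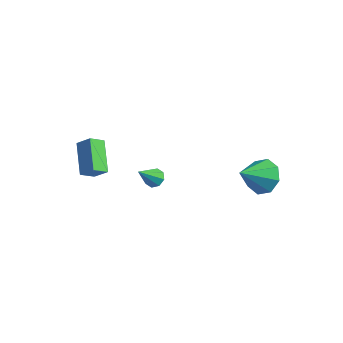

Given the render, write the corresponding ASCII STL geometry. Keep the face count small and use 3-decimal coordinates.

solid 
facet normal 0.137 0.646 -0.751
outer loop
vertex 0.839 -0.984 0.043
vertex 0.571 -1.305 -0.282
vertex 0.441 -0.904 0.039
endloop
endfacet
facet normal 0.091 0.496 0.864
outer loop
vertex 0.839 -0.984 0.043
vertex 0.441 -0.904 0.039
vertex 0.369 -2.255 0.822
endloop
endfacet
facet normal 0.137 0.646 -0.751
outer loop
vertex 0.441 -0.904 0.039
vertex 0.571 -1.305 -0.282
vertex 0.119 -1.059 -0.153
endloop
endfacet
facet normal -0.606 0.423 0.674
outer loop
vertex 0.441 -0.904 0.039
vertex 0.119 -1.059 -0.153
vertex 0.369 -2.255 0.822
endloop
endfacet
facet normal 0.137 0.645 -0.752
outer loop
vertex 0.119 -1.059 -0.153
vertex 0.571 -1.305 -0.282
vertex 0.062 -1.359 -0.421
endloop
endfacet
facet normal -0.974 -0.018 0.227
outer loop
vertex 0.119 -1.059 -0.153
vertex 0.062 -1.359 -0.421
vertex 0.369 -2.255 0.822
endloop
endfacet
facet normal 0.137 0.645 -0.752
outer loop
vertex 0.062 -1.359 -0.421
vertex 0.571 -1.305 -0.282
vertex 0.303 -1.627 -0.607
endloop
endfacet
facet normal -0.795 -0.568 -0.213
outer loop
vertex 0.062 -1.359 -0.421
vertex 0.303 -1.627 -0.607
vertex 0.369 -2.255 0.822
endloop
endfacet
facet normal 0.136 0.646 -0.752
outer loop
vertex 0.303 -1.627 -0.607
vertex 0.571 -1.305 -0.282
vertex 0.701 -1.706 -0.603
endloop
endfacet
facet normal -0.176 -0.904 -0.389
outer loop
vertex 0.303 -1.627 -0.607
vertex 0.701 -1.706 -0.603
vertex 0.369 -2.255 0.822
endloop
endfacet
facet normal 0.137 0.646 -0.751
outer loop
vertex 0.701 -1.706 -0.603
vertex 0.571 -1.305 -0.282
vertex 1.022 -1.551 -0.411
endloop
endfacet
facet normal 0.520 -0.831 -0.199
outer loop
vertex 0.701 -1.706 -0.603
vertex 1.022 -1.551 -0.411
vertex 0.369 -2.255 0.822
endloop
endfacet
facet normal 0.138 0.646 -0.751
outer loop
vertex 1.022 -1.551 -0.411
vertex 0.571 -1.305 -0.282
vertex 1.08 -1.252 -0.143
endloop
endfacet
facet normal 0.887 -0.392 0.246
outer loop
vertex 1.022 -1.551 -0.411
vertex 1.08 -1.252 -0.143
vertex 0.369 -2.255 0.822
endloop
endfacet
facet normal 0.138 0.645 -0.751
outer loop
vertex 1.08 -1.252 -0.143
vertex 0.571 -1.305 -0.282
vertex 0.839 -0.984 0.043
endloop
endfacet
facet normal 0.708 0.160 0.688
outer loop
vertex 1.08 -1.252 -0.143
vertex 0.839 -0.984 0.043
vertex 0.369 -2.255 0.822
endloop
endfacet
facet normal 0.250 0.748 -0.614
outer loop
vertex 4.861 2.535 -1.064
vertex 3.909 2.609 -1.361
vertex 4.457 3.023 -0.634
endloop
endfacet
facet normal 0.603 -0.184 0.776
outer loop
vertex 4.861 2.535 -1.064
vertex 4.457 3.023 -0.634
vertex 3.471 1.291 -0.279
endloop
endfacet
facet normal 0.249 0.749 -0.614
outer loop
vertex 4.457 3.023 -0.634
vertex 3.909 2.609 -1.361
vertex 3.732 3.268 -0.629
endloop
endfacet
facet normal 0.063 0.166 0.984
outer loop
vertex 4.457 3.023 -0.634
vertex 3.732 3.268 -0.629
vertex 3.471 1.291 -0.279
endloop
endfacet
facet normal 0.249 0.749 -0.614
outer loop
vertex 3.732 3.268 -0.629
vertex 3.909 2.609 -1.361
vertex 3.111 3.127 -1.053
endloop
endfacet
facet normal -0.584 0.216 0.783
outer loop
vertex 3.732 3.268 -0.629
vertex 3.111 3.127 -1.053
vertex 3.471 1.291 -0.279
endloop
endfacet
facet normal 0.249 0.748 -0.615
outer loop
vertex 3.111 3.127 -1.053
vertex 3.909 2.609 -1.361
vertex 2.957 2.682 -1.657
endloop
endfacet
facet normal -0.955 -0.065 0.291
outer loop
vertex 3.111 3.127 -1.053
vertex 2.957 2.682 -1.657
vertex 3.471 1.291 -0.279
endloop
endfacet
facet normal 0.248 0.749 -0.615
outer loop
vertex 2.957 2.682 -1.657
vertex 3.909 2.609 -1.361
vertex 3.361 2.195 -2.087
endloop
endfacet
facet normal -0.835 -0.511 -0.205
outer loop
vertex 2.957 2.682 -1.657
vertex 3.361 2.195 -2.087
vertex 3.471 1.291 -0.279
endloop
endfacet
facet normal 0.249 0.749 -0.615
outer loop
vertex 3.361 2.195 -2.087
vertex 3.909 2.609 -1.361
vertex 4.086 1.95 -2.092
endloop
endfacet
facet normal -0.294 -0.862 -0.413
outer loop
vertex 3.361 2.195 -2.087
vertex 4.086 1.95 -2.092
vertex 3.471 1.291 -0.279
endloop
endfacet
facet normal 0.249 0.749 -0.614
outer loop
vertex 4.086 1.95 -2.092
vertex 3.909 2.609 -1.361
vertex 4.708 2.091 -1.668
endloop
endfacet
facet normal 0.351 -0.912 -0.212
outer loop
vertex 4.086 1.95 -2.092
vertex 4.708 2.091 -1.668
vertex 3.471 1.291 -0.279
endloop
endfacet
facet normal 0.250 0.749 -0.614
outer loop
vertex 4.708 2.091 -1.668
vertex 3.909 2.609 -1.361
vertex 4.861 2.535 -1.064
endloop
endfacet
facet normal 0.723 -0.631 0.281
outer loop
vertex 4.708 2.091 -1.668
vertex 4.861 2.535 -1.064
vertex 3.471 1.291 -0.279
endloop
endfacet
facet normal -0.732 -0.178 -0.658
outer loop
vertex -2.806 -2.675 1.478
vertex -2.518 -2.011 0.978
vertex -1.747 -3.792 0.603
endloop
endfacet
facet normal -0.327 -0.755 0.568
outer loop
vertex -1.082 -3.629 1.202
vertex -2.806 -2.675 1.478
vertex -1.747 -3.792 0.603
endloop
endfacet
facet normal -0.732 -0.178 -0.658
outer loop
vertex -1.747 -3.792 0.603
vertex -2.518 -2.011 0.978
vertex -1.46 -3.127 0.103
endloop
endfacet
facet normal 0.599 -0.630 -0.494
outer loop
vertex -1.46 -3.127 0.103
vertex -1.082 -3.629 1.202
vertex -1.747 -3.792 0.603
endloop
endfacet
facet normal -0.599 0.631 0.493
outer loop
vertex -2.806 -2.675 1.478
vertex -1.853 -1.848 1.577
vertex -2.518 -2.011 0.978
endloop
endfacet
facet normal -0.327 -0.755 0.568
outer loop
vertex -2.14 -2.513 2.077
vertex -2.806 -2.675 1.478
vertex -1.082 -3.629 1.202
endloop
endfacet
facet normal -0.598 0.630 0.495
outer loop
vertex -2.14 -2.513 2.077
vertex -1.853 -1.848 1.577
vertex -2.806 -2.675 1.478
endloop
endfacet
facet normal 0.327 0.755 -0.568
outer loop
vertex -2.518 -2.011 0.978
vertex -1.853 -1.848 1.577
vertex -1.46 -3.127 0.103
endloop
endfacet
facet normal 0.598 -0.631 -0.494
outer loop
vertex -0.794 -2.965 0.702
vertex -1.082 -3.629 1.202
vertex -1.46 -3.127 0.103
endloop
endfacet
facet normal 0.327 0.755 -0.568
outer loop
vertex -1.46 -3.127 0.103
vertex -1.853 -1.848 1.577
vertex -0.794 -2.965 0.702
endloop
endfacet
facet normal 0.732 0.178 0.658
outer loop
vertex -0.794 -2.965 0.702
vertex -2.14 -2.513 2.077
vertex -1.082 -3.629 1.202
endloop
endfacet
facet normal 0.732 0.179 0.658
outer loop
vertex -1.853 -1.848 1.577
vertex -2.14 -2.513 2.077
vertex -0.794 -2.965 0.702
endloop
endfacet

endsolid


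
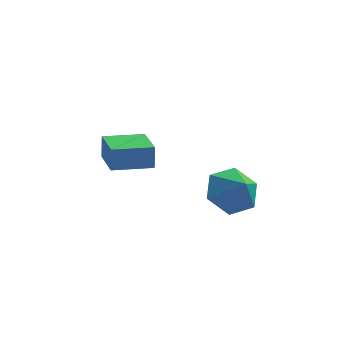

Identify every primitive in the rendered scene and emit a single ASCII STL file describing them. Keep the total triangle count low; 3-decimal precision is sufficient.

solid 
facet normal -0.438 0.468 -0.768
outer loop
vertex 2.006 -1.632 2.394
vertex 1.172 -2.331 2.443
vertex 1.144 -1.408 3.022
endloop
endfacet
facet normal 0.602 0.427 0.675
outer loop
vertex 2.006 -1.632 2.394
vertex 1.144 -1.408 3.022
vertex 1.748 -2.949 3.457
endloop
endfacet
facet normal -0.437 0.468 -0.768
outer loop
vertex 1.144 -1.408 3.022
vertex 1.172 -2.331 2.443
vertex 0.309 -2.107 3.071
endloop
endfacet
facet normal -0.129 0.222 0.966
outer loop
vertex 1.144 -1.408 3.022
vertex 0.309 -2.107 3.071
vertex 1.748 -2.949 3.457
endloop
endfacet
facet normal -0.437 0.468 -0.768
outer loop
vertex 0.309 -2.107 3.071
vertex 1.172 -2.331 2.443
vertex 0.337 -3.03 2.492
endloop
endfacet
facet normal -0.477 -0.477 0.738
outer loop
vertex 0.309 -2.107 3.071
vertex 0.337 -3.03 2.492
vertex 1.748 -2.949 3.457
endloop
endfacet
facet normal -0.437 0.468 -0.768
outer loop
vertex 0.337 -3.03 2.492
vertex 1.172 -2.331 2.443
vertex 1.199 -3.254 1.865
endloop
endfacet
facet normal -0.094 -0.971 0.218
outer loop
vertex 0.337 -3.03 2.492
vertex 1.199 -3.254 1.865
vertex 1.748 -2.949 3.457
endloop
endfacet
facet normal -0.438 0.468 -0.768
outer loop
vertex 1.199 -3.254 1.865
vertex 1.172 -2.331 2.443
vertex 2.034 -2.555 1.815
endloop
endfacet
facet normal 0.638 -0.767 -0.073
outer loop
vertex 1.199 -3.254 1.865
vertex 2.034 -2.555 1.815
vertex 1.748 -2.949 3.457
endloop
endfacet
facet normal -0.438 0.468 -0.768
outer loop
vertex 2.034 -2.555 1.815
vertex 1.172 -2.331 2.443
vertex 2.006 -1.632 2.394
endloop
endfacet
facet normal 0.986 -0.068 0.155
outer loop
vertex 2.034 -2.555 1.815
vertex 2.006 -1.632 2.394
vertex 1.748 -2.949 3.457
endloop
endfacet
facet normal -0.928 -0.362 0.088
outer loop
vertex -3.594 -1.002 3.14
vertex -4.269 0.591 2.575
vertex -3.559 -1.323 2.194
endloop
endfacet
facet normal 0.371 -0.875 0.311
outer loop
vertex -1.991 -0.711 2.045
vertex -3.594 -1.002 3.14
vertex -3.559 -1.323 2.194
endloop
endfacet
facet normal -0.928 -0.362 0.088
outer loop
vertex -3.559 -1.323 2.194
vertex -4.269 0.591 2.575
vertex -4.234 0.27 1.628
endloop
endfacet
facet normal 0.035 -0.321 -0.946
outer loop
vertex -4.234 0.27 1.628
vertex -1.991 -0.711 2.045
vertex -3.559 -1.323 2.194
endloop
endfacet
facet normal -0.035 0.321 0.947
outer loop
vertex -3.594 -1.002 3.14
vertex -2.701 1.203 2.426
vertex -4.269 0.591 2.575
endloop
endfacet
facet normal 0.371 -0.875 0.310
outer loop
vertex -2.026 -0.39 2.992
vertex -3.594 -1.002 3.14
vertex -1.991 -0.711 2.045
endloop
endfacet
facet normal -0.036 0.321 0.946
outer loop
vertex -2.026 -0.39 2.992
vertex -2.701 1.203 2.426
vertex -3.594 -1.002 3.14
endloop
endfacet
facet normal -0.371 0.875 -0.310
outer loop
vertex -4.269 0.591 2.575
vertex -2.701 1.203 2.426
vertex -4.234 0.27 1.628
endloop
endfacet
facet normal 0.036 -0.321 -0.947
outer loop
vertex -2.666 0.882 1.48
vertex -1.991 -0.711 2.045
vertex -4.234 0.27 1.628
endloop
endfacet
facet normal -0.371 0.875 -0.311
outer loop
vertex -4.234 0.27 1.628
vertex -2.701 1.203 2.426
vertex -2.666 0.882 1.48
endloop
endfacet
facet normal 0.928 0.362 -0.088
outer loop
vertex -2.666 0.882 1.48
vertex -2.026 -0.39 2.992
vertex -1.991 -0.711 2.045
endloop
endfacet
facet normal 0.928 0.362 -0.088
outer loop
vertex -2.701 1.203 2.426
vertex -2.026 -0.39 2.992
vertex -2.666 0.882 1.48
endloop
endfacet

endsolid


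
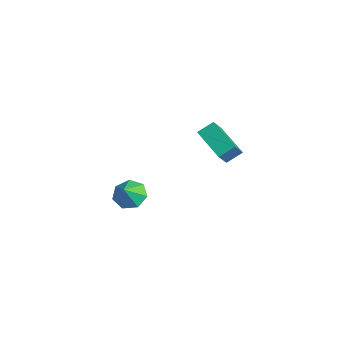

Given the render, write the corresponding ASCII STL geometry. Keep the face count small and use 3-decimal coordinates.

solid 
facet normal -0.917 -0.170 0.360
outer loop
vertex -1.601 1.982 1.72
vertex -1.545 2.758 2.229
vertex -2.042 2.568 0.874
endloop
endfacet
facet normal -0.060 -0.835 -0.547
outer loop
vertex -0.355 2.882 0.211
vertex -1.601 1.982 1.72
vertex -2.042 2.568 0.874
endloop
endfacet
facet normal -0.917 -0.171 0.360
outer loop
vertex -2.042 2.568 0.874
vertex -1.545 2.758 2.229
vertex -1.987 3.344 1.383
endloop
endfacet
facet normal -0.394 0.523 -0.755
outer loop
vertex -1.987 3.344 1.383
vertex -0.355 2.882 0.211
vertex -2.042 2.568 0.874
endloop
endfacet
facet normal 0.394 -0.524 0.755
outer loop
vertex -1.601 1.982 1.72
vertex 0.142 3.072 1.566
vertex -1.545 2.758 2.229
endloop
endfacet
facet normal -0.060 -0.835 -0.547
outer loop
vertex 0.087 2.296 1.057
vertex -1.601 1.982 1.72
vertex -0.355 2.882 0.211
endloop
endfacet
facet normal 0.394 -0.523 0.755
outer loop
vertex 0.087 2.296 1.057
vertex 0.142 3.072 1.566
vertex -1.601 1.982 1.72
endloop
endfacet
facet normal 0.060 0.835 0.547
outer loop
vertex -1.545 2.758 2.229
vertex 0.142 3.072 1.566
vertex -1.987 3.344 1.383
endloop
endfacet
facet normal -0.394 0.524 -0.755
outer loop
vertex -0.299 3.658 0.72
vertex -0.355 2.882 0.211
vertex -1.987 3.344 1.383
endloop
endfacet
facet normal 0.060 0.835 0.547
outer loop
vertex -1.987 3.344 1.383
vertex 0.142 3.072 1.566
vertex -0.299 3.658 0.72
endloop
endfacet
facet normal 0.917 0.171 -0.361
outer loop
vertex -0.299 3.658 0.72
vertex 0.087 2.296 1.057
vertex -0.355 2.882 0.211
endloop
endfacet
facet normal 0.917 0.171 -0.360
outer loop
vertex 0.142 3.072 1.566
vertex 0.087 2.296 1.057
vertex -0.299 3.658 0.72
endloop
endfacet
facet normal -0.464 0.447 -0.765
outer loop
vertex 3.033 -3.477 1.405
vertex 2.676 -2.994 1.904
vertex 3.361 -2.901 1.543
endloop
endfacet
facet normal 0.874 -0.482 -0.065
outer loop
vertex 3.033 -3.477 1.405
vertex 3.361 -2.901 1.543
vertex 3.144 -3.446 2.676
endloop
endfacet
facet normal -0.464 0.448 -0.765
outer loop
vertex 3.361 -2.901 1.543
vertex 2.676 -2.994 1.904
vertex 3.174 -2.396 1.952
endloop
endfacet
facet normal 0.956 0.148 0.254
outer loop
vertex 3.361 -2.901 1.543
vertex 3.174 -2.396 1.952
vertex 3.144 -3.446 2.676
endloop
endfacet
facet normal -0.463 0.447 -0.765
outer loop
vertex 3.174 -2.396 1.952
vertex 2.676 -2.994 1.904
vertex 2.611 -2.341 2.325
endloop
endfacet
facet normal 0.518 0.476 0.711
outer loop
vertex 3.174 -2.396 1.952
vertex 2.611 -2.341 2.325
vertex 3.144 -3.446 2.676
endloop
endfacet
facet normal -0.463 0.447 -0.765
outer loop
vertex 2.611 -2.341 2.325
vertex 2.676 -2.994 1.904
vertex 2.098 -2.778 2.38
endloop
endfacet
facet normal -0.111 0.252 0.961
outer loop
vertex 2.611 -2.341 2.325
vertex 2.098 -2.778 2.38
vertex 3.144 -3.446 2.676
endloop
endfacet
facet normal -0.463 0.447 -0.765
outer loop
vertex 2.098 -2.778 2.38
vertex 2.676 -2.994 1.904
vertex 2.019 -3.378 2.077
endloop
endfacet
facet normal -0.456 -0.353 0.817
outer loop
vertex 2.098 -2.778 2.38
vertex 2.019 -3.378 2.077
vertex 3.144 -3.446 2.676
endloop
endfacet
facet normal -0.463 0.447 -0.765
outer loop
vertex 2.019 -3.378 2.077
vertex 2.676 -2.994 1.904
vertex 2.436 -3.689 1.643
endloop
endfacet
facet normal -0.259 -0.886 0.386
outer loop
vertex 2.019 -3.378 2.077
vertex 2.436 -3.689 1.643
vertex 3.144 -3.446 2.676
endloop
endfacet
facet normal -0.464 0.447 -0.765
outer loop
vertex 2.436 -3.689 1.643
vertex 2.676 -2.994 1.904
vertex 3.033 -3.477 1.405
endloop
endfacet
facet normal 0.332 -0.943 -0.006
outer loop
vertex 2.436 -3.689 1.643
vertex 3.033 -3.477 1.405
vertex 3.144 -3.446 2.676
endloop
endfacet

endsolid


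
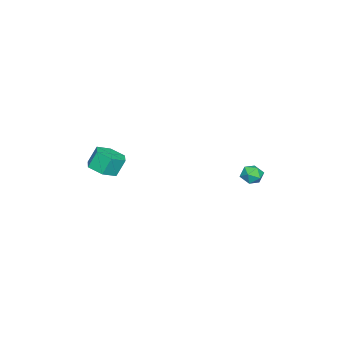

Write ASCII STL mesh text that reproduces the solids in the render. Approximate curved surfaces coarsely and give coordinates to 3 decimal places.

solid 
facet normal -0.633 0.605 -0.483
outer loop
vertex -3.147 2.12 -1.155
vertex -3.649 1.76 -0.948
vertex -3.44 2.264 -0.591
endloop
endfacet
facet normal -0.052 0.961 -0.273
outer loop
vertex -3.147 2.12 -1.155
vertex -3.44 2.264 -0.591
vertex -2.79 2.287 -0.635
endloop
endfacet
facet normal 0.517 0.645 -0.562
outer loop
vertex -3.147 2.12 -1.155
vertex -2.79 2.287 -0.635
vertex -2.597 1.797 -1.02
endloop
endfacet
facet normal 0.289 0.094 -0.953
outer loop
vertex -3.147 2.12 -1.155
vertex -2.597 1.797 -1.02
vertex -3.128 1.471 -1.213
endloop
endfacet
facet normal -0.422 0.068 -0.904
outer loop
vertex -3.147 2.12 -1.155
vertex -3.128 1.471 -1.213
vertex -3.649 1.76 -0.948
endloop
endfacet
facet normal -0.002 0.899 0.438
outer loop
vertex -2.79 2.287 -0.635
vertex -3.44 2.264 -0.591
vertex -3.072 2.029 -0.107
endloop
endfacet
facet normal -0.942 0.323 0.095
outer loop
vertex -3.44 2.264 -0.591
vertex -3.649 1.76 -0.948
vertex -3.603 1.703 -0.3
endloop
endfacet
facet normal -0.600 -0.544 -0.586
outer loop
vertex -3.649 1.76 -0.948
vertex -3.128 1.471 -1.213
vertex -3.41 1.213 -0.685
endloop
endfacet
facet normal 0.551 -0.505 -0.664
outer loop
vertex -3.128 1.471 -1.213
vertex -2.597 1.797 -1.02
vertex -2.76 1.236 -0.729
endloop
endfacet
facet normal 0.921 0.388 -0.031
outer loop
vertex -2.597 1.797 -1.02
vertex -2.79 2.287 -0.635
vertex -2.551 1.74 -0.372
endloop
endfacet
facet normal -0.289 -0.094 0.953
outer loop
vertex -3.053 1.38 -0.165
vertex -3.072 2.029 -0.107
vertex -3.603 1.703 -0.3
endloop
endfacet
facet normal -0.517 -0.645 0.562
outer loop
vertex -3.053 1.38 -0.165
vertex -3.603 1.703 -0.3
vertex -3.41 1.213 -0.685
endloop
endfacet
facet normal 0.052 -0.961 0.273
outer loop
vertex -3.053 1.38 -0.165
vertex -3.41 1.213 -0.685
vertex -2.76 1.236 -0.729
endloop
endfacet
facet normal 0.633 -0.605 0.483
outer loop
vertex -3.053 1.38 -0.165
vertex -2.76 1.236 -0.729
vertex -2.551 1.74 -0.372
endloop
endfacet
facet normal 0.422 -0.068 0.904
outer loop
vertex -3.053 1.38 -0.165
vertex -2.551 1.74 -0.372
vertex -3.072 2.029 -0.107
endloop
endfacet
facet normal -0.551 0.505 0.664
outer loop
vertex -3.603 1.703 -0.3
vertex -3.072 2.029 -0.107
vertex -3.44 2.264 -0.591
endloop
endfacet
facet normal -0.921 -0.388 0.031
outer loop
vertex -3.41 1.213 -0.685
vertex -3.603 1.703 -0.3
vertex -3.649 1.76 -0.948
endloop
endfacet
facet normal 0.002 -0.899 -0.438
outer loop
vertex -2.76 1.236 -0.729
vertex -3.41 1.213 -0.685
vertex -3.128 1.471 -1.213
endloop
endfacet
facet normal 0.942 -0.323 -0.095
outer loop
vertex -2.551 1.74 -0.372
vertex -2.76 1.236 -0.729
vertex -2.597 1.797 -1.02
endloop
endfacet
facet normal 0.600 0.544 0.586
outer loop
vertex -3.072 2.029 -0.107
vertex -2.551 1.74 -0.372
vertex -2.79 2.287 -0.635
endloop
endfacet
facet normal 0.286 -0.329 -0.900
outer loop
vertex 4.186 -3.665 2.546
vertex 3.578 -3.24 2.197
vertex 4.312 -2.892 2.303
endloop
endfacet
facet normal 0.946 -0.053 0.321
outer loop
vertex 4.186 -3.665 2.546
vertex 4.312 -2.892 2.303
vertex 3.891 -3.325 3.473
endloop
endfacet
facet normal 0.946 -0.053 0.321
outer loop
vertex 3.891 -3.325 3.473
vertex 4.312 -2.892 2.303
vertex 4.017 -2.552 3.23
endloop
endfacet
facet normal -0.287 0.330 0.899
outer loop
vertex 3.891 -3.325 3.473
vertex 4.017 -2.552 3.23
vertex 3.282 -2.9 3.123
endloop
endfacet
facet normal 0.286 -0.329 -0.900
outer loop
vertex 4.312 -2.892 2.303
vertex 3.578 -3.24 2.197
vertex 3.704 -2.467 1.954
endloop
endfacet
facet normal 0.607 0.789 -0.096
outer loop
vertex 4.312 -2.892 2.303
vertex 3.704 -2.467 1.954
vertex 4.017 -2.552 3.23
endloop
endfacet
facet normal 0.607 0.789 -0.096
outer loop
vertex 4.017 -2.552 3.23
vertex 3.704 -2.467 1.954
vertex 3.409 -2.127 2.881
endloop
endfacet
facet normal -0.287 0.329 0.900
outer loop
vertex 4.017 -2.552 3.23
vertex 3.409 -2.127 2.881
vertex 3.282 -2.9 3.123
endloop
endfacet
facet normal 0.287 -0.330 -0.899
outer loop
vertex 3.704 -2.467 1.954
vertex 3.578 -3.24 2.197
vertex 2.969 -2.815 1.847
endloop
endfacet
facet normal -0.339 0.843 -0.417
outer loop
vertex 3.704 -2.467 1.954
vertex 2.969 -2.815 1.847
vertex 3.409 -2.127 2.881
endloop
endfacet
facet normal -0.339 0.843 -0.417
outer loop
vertex 3.409 -2.127 2.881
vertex 2.969 -2.815 1.847
vertex 2.674 -2.475 2.774
endloop
endfacet
facet normal -0.287 0.329 0.900
outer loop
vertex 3.409 -2.127 2.881
vertex 2.674 -2.475 2.774
vertex 3.282 -2.9 3.123
endloop
endfacet
facet normal 0.287 -0.330 -0.899
outer loop
vertex 2.969 -2.815 1.847
vertex 3.578 -3.24 2.197
vertex 2.843 -3.588 2.09
endloop
endfacet
facet normal -0.946 0.053 -0.321
outer loop
vertex 2.969 -2.815 1.847
vertex 2.843 -3.588 2.09
vertex 2.674 -2.475 2.774
endloop
endfacet
facet normal -0.946 0.053 -0.321
outer loop
vertex 2.674 -2.475 2.774
vertex 2.843 -3.588 2.09
vertex 2.548 -3.248 3.017
endloop
endfacet
facet normal -0.286 0.329 0.900
outer loop
vertex 2.674 -2.475 2.774
vertex 2.548 -3.248 3.017
vertex 3.282 -2.9 3.123
endloop
endfacet
facet normal 0.287 -0.329 -0.900
outer loop
vertex 2.843 -3.588 2.09
vertex 3.578 -3.24 2.197
vertex 3.451 -4.013 2.439
endloop
endfacet
facet normal -0.607 -0.789 0.096
outer loop
vertex 2.843 -3.588 2.09
vertex 3.451 -4.013 2.439
vertex 2.548 -3.248 3.017
endloop
endfacet
facet normal -0.607 -0.789 0.096
outer loop
vertex 2.548 -3.248 3.017
vertex 3.451 -4.013 2.439
vertex 3.156 -3.673 3.366
endloop
endfacet
facet normal -0.286 0.329 0.900
outer loop
vertex 2.548 -3.248 3.017
vertex 3.156 -3.673 3.366
vertex 3.282 -2.9 3.123
endloop
endfacet
facet normal 0.287 -0.329 -0.900
outer loop
vertex 3.451 -4.013 2.439
vertex 3.578 -3.24 2.197
vertex 4.186 -3.665 2.546
endloop
endfacet
facet normal 0.339 -0.843 0.417
outer loop
vertex 3.451 -4.013 2.439
vertex 4.186 -3.665 2.546
vertex 3.156 -3.673 3.366
endloop
endfacet
facet normal 0.339 -0.843 0.417
outer loop
vertex 3.156 -3.673 3.366
vertex 4.186 -3.665 2.546
vertex 3.891 -3.325 3.473
endloop
endfacet
facet normal -0.287 0.330 0.899
outer loop
vertex 3.156 -3.673 3.366
vertex 3.891 -3.325 3.473
vertex 3.282 -2.9 3.123
endloop
endfacet

endsolid


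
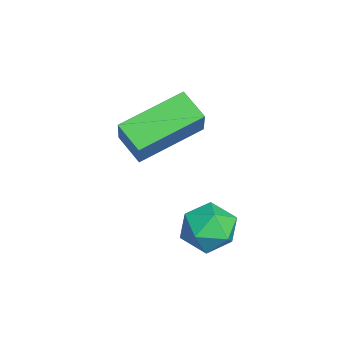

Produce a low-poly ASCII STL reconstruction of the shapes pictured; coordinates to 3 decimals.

solid 
facet normal -0.356 0.907 -0.223
outer loop
vertex 1.388 3.593 -0.767
vertex 0.666 3.383 -0.467
vertex 1.222 3.72 0.016
endloop
endfacet
facet normal 0.342 0.936 -0.079
outer loop
vertex 1.388 3.593 -0.767
vertex 1.222 3.72 0.016
vertex 1.948 3.436 -0.204
endloop
endfacet
facet normal 0.679 0.503 -0.535
outer loop
vertex 1.388 3.593 -0.767
vertex 1.948 3.436 -0.204
vertex 1.84 2.924 -0.822
endloop
endfacet
facet normal 0.188 0.206 -0.960
outer loop
vertex 1.388 3.593 -0.767
vertex 1.84 2.924 -0.822
vertex 1.048 2.891 -0.984
endloop
endfacet
facet normal -0.451 0.456 -0.767
outer loop
vertex 1.388 3.593 -0.767
vertex 1.048 2.891 -0.984
vertex 0.666 3.383 -0.467
endloop
endfacet
facet normal 0.443 0.683 0.581
outer loop
vertex 1.948 3.436 -0.204
vertex 1.222 3.72 0.016
vertex 1.572 3.129 0.444
endloop
endfacet
facet normal -0.688 0.636 0.349
outer loop
vertex 1.222 3.72 0.016
vertex 0.666 3.383 -0.467
vertex 0.78 3.096 0.282
endloop
endfacet
facet normal -0.841 -0.094 -0.532
outer loop
vertex 0.666 3.383 -0.467
vertex 1.048 2.891 -0.984
vertex 0.672 2.584 -0.336
endloop
endfacet
facet normal 0.194 -0.498 -0.846
outer loop
vertex 1.048 2.891 -0.984
vertex 1.84 2.924 -0.822
vertex 1.398 2.3 -0.556
endloop
endfacet
facet normal 0.987 -0.018 -0.157
outer loop
vertex 1.84 2.924 -0.822
vertex 1.948 3.436 -0.204
vertex 1.954 2.637 -0.073
endloop
endfacet
facet normal -0.188 -0.206 0.960
outer loop
vertex 1.232 2.427 0.227
vertex 1.572 3.129 0.444
vertex 0.78 3.096 0.282
endloop
endfacet
facet normal -0.679 -0.503 0.535
outer loop
vertex 1.232 2.427 0.227
vertex 0.78 3.096 0.282
vertex 0.672 2.584 -0.336
endloop
endfacet
facet normal -0.342 -0.936 0.079
outer loop
vertex 1.232 2.427 0.227
vertex 0.672 2.584 -0.336
vertex 1.398 2.3 -0.556
endloop
endfacet
facet normal 0.356 -0.907 0.223
outer loop
vertex 1.232 2.427 0.227
vertex 1.398 2.3 -0.556
vertex 1.954 2.637 -0.073
endloop
endfacet
facet normal 0.451 -0.456 0.767
outer loop
vertex 1.232 2.427 0.227
vertex 1.954 2.637 -0.073
vertex 1.572 3.129 0.444
endloop
endfacet
facet normal -0.194 0.498 0.846
outer loop
vertex 0.78 3.096 0.282
vertex 1.572 3.129 0.444
vertex 1.222 3.72 0.016
endloop
endfacet
facet normal -0.987 0.018 0.157
outer loop
vertex 0.672 2.584 -0.336
vertex 0.78 3.096 0.282
vertex 0.666 3.383 -0.467
endloop
endfacet
facet normal -0.443 -0.683 -0.581
outer loop
vertex 1.398 2.3 -0.556
vertex 0.672 2.584 -0.336
vertex 1.048 2.891 -0.984
endloop
endfacet
facet normal 0.688 -0.636 -0.349
outer loop
vertex 1.954 2.637 -0.073
vertex 1.398 2.3 -0.556
vertex 1.84 2.924 -0.822
endloop
endfacet
facet normal 0.841 0.094 0.532
outer loop
vertex 1.572 3.129 0.444
vertex 1.954 2.637 -0.073
vertex 1.948 3.436 -0.204
endloop
endfacet
facet normal -0.691 -0.515 0.507
outer loop
vertex -0.665 0.849 2.231
vertex -1.46 2.545 2.872
vertex -1.47 0.875 1.16
endloop
endfacet
facet normal 0.402 -0.857 -0.323
outer loop
vertex -0.8 1.375 0.668
vertex -0.665 0.849 2.231
vertex -1.47 0.875 1.16
endloop
endfacet
facet normal -0.691 -0.515 0.507
outer loop
vertex -1.47 0.875 1.16
vertex -1.46 2.545 2.872
vertex -2.265 2.572 1.801
endloop
endfacet
facet normal -0.601 0.020 -0.799
outer loop
vertex -2.265 2.572 1.801
vertex -0.8 1.375 0.668
vertex -1.47 0.875 1.16
endloop
endfacet
facet normal 0.601 -0.020 0.799
outer loop
vertex -0.665 0.849 2.231
vertex -0.79 3.045 2.38
vertex -1.46 2.545 2.872
endloop
endfacet
facet normal 0.401 -0.857 -0.323
outer loop
vertex 0.005 1.348 1.739
vertex -0.665 0.849 2.231
vertex -0.8 1.375 0.668
endloop
endfacet
facet normal 0.601 -0.020 0.799
outer loop
vertex 0.005 1.348 1.739
vertex -0.79 3.045 2.38
vertex -0.665 0.849 2.231
endloop
endfacet
facet normal -0.402 0.857 0.324
outer loop
vertex -1.46 2.545 2.872
vertex -0.79 3.045 2.38
vertex -2.265 2.572 1.801
endloop
endfacet
facet normal -0.601 0.020 -0.799
outer loop
vertex -1.595 3.071 1.309
vertex -0.8 1.375 0.668
vertex -2.265 2.572 1.801
endloop
endfacet
facet normal -0.402 0.857 0.323
outer loop
vertex -2.265 2.572 1.801
vertex -0.79 3.045 2.38
vertex -1.595 3.071 1.309
endloop
endfacet
facet normal 0.691 0.515 -0.507
outer loop
vertex -1.595 3.071 1.309
vertex 0.005 1.348 1.739
vertex -0.8 1.375 0.668
endloop
endfacet
facet normal 0.691 0.515 -0.507
outer loop
vertex -0.79 3.045 2.38
vertex 0.005 1.348 1.739
vertex -1.595 3.071 1.309
endloop
endfacet

endsolid
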